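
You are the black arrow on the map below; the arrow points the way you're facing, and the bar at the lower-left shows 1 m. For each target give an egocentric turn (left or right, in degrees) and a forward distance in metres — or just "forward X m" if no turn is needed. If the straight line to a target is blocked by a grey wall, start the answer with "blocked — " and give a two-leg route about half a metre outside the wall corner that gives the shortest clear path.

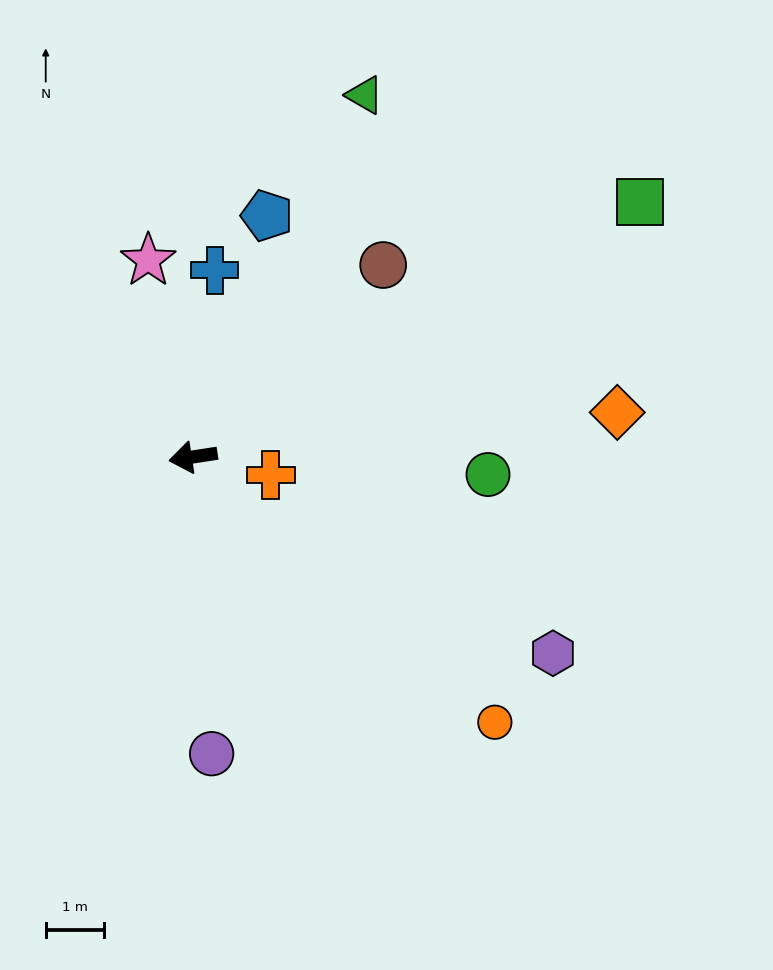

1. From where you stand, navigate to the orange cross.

turn left 158°, forward 1.4 m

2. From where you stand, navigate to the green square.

turn right 159°, forward 8.8 m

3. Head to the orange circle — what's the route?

turn left 130°, forward 6.9 m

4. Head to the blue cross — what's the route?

turn right 105°, forward 3.2 m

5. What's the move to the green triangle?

turn right 124°, forward 6.9 m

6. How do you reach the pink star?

turn right 86°, forward 3.5 m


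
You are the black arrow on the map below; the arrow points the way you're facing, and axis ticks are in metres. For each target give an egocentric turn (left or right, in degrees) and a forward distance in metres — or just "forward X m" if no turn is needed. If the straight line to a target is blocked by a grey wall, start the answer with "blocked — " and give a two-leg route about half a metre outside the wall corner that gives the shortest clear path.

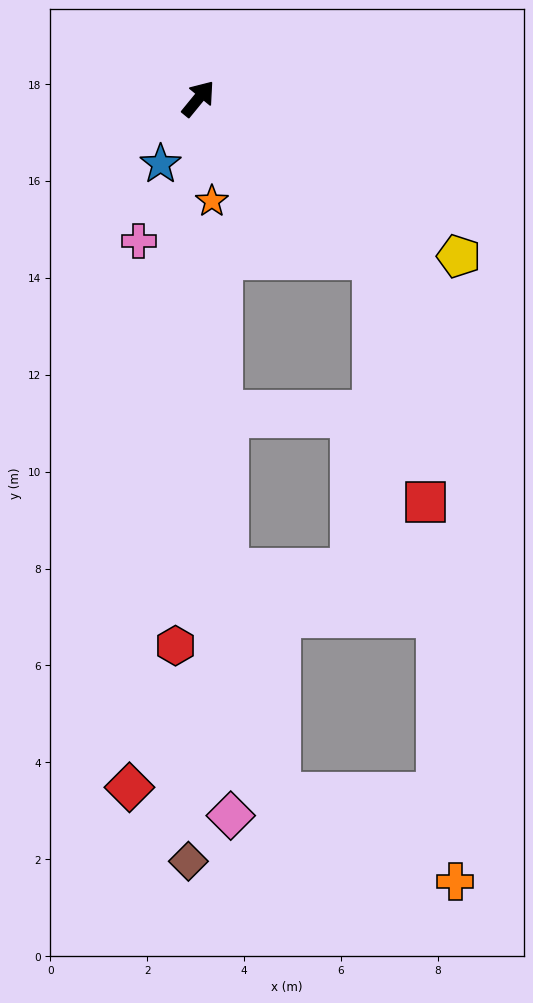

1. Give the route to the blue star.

turn right 171°, forward 1.6 m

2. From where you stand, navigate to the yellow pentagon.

turn right 82°, forward 6.3 m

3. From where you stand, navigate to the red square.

blocked — turn right 93°, forward 4.9 m, then turn right 35°, forward 5.1 m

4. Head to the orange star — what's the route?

turn right 133°, forward 2.1 m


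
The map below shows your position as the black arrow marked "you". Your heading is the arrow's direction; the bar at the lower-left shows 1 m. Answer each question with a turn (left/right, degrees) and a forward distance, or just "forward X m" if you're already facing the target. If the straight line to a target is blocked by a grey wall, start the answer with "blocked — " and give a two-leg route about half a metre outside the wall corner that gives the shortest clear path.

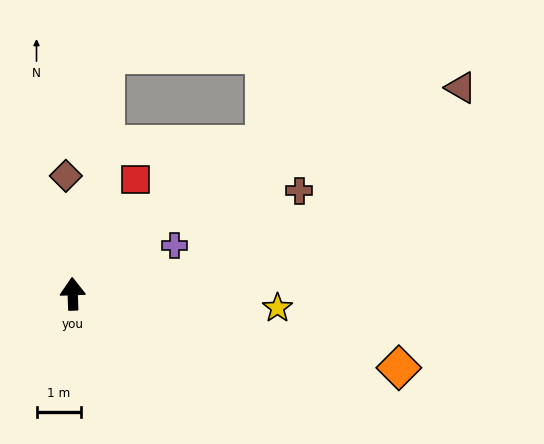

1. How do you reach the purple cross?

turn right 67°, forward 2.5 m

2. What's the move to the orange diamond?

turn right 105°, forward 7.5 m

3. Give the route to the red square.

turn right 31°, forward 2.9 m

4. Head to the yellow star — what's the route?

turn right 96°, forward 4.6 m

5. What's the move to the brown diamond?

forward 2.6 m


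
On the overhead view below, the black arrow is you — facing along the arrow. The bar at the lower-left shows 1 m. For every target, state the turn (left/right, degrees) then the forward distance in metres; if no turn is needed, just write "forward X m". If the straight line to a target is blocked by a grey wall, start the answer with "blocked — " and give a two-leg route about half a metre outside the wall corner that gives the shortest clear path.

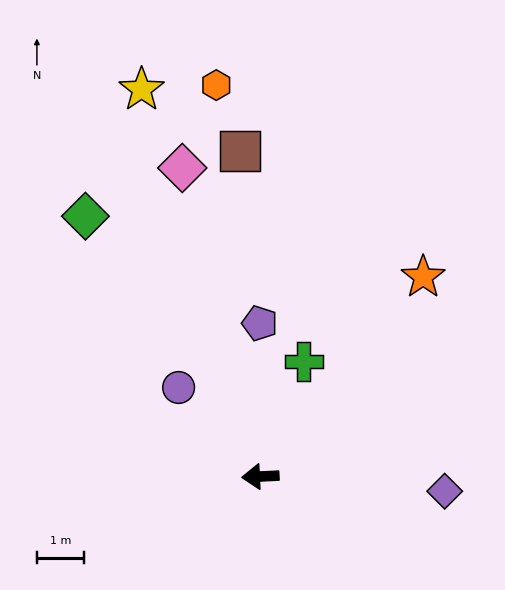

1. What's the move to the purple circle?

turn right 50°, forward 2.6 m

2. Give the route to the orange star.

turn right 132°, forward 5.5 m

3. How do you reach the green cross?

turn right 113°, forward 2.6 m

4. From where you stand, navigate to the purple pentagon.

turn right 93°, forward 3.3 m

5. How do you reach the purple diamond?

turn left 173°, forward 4.0 m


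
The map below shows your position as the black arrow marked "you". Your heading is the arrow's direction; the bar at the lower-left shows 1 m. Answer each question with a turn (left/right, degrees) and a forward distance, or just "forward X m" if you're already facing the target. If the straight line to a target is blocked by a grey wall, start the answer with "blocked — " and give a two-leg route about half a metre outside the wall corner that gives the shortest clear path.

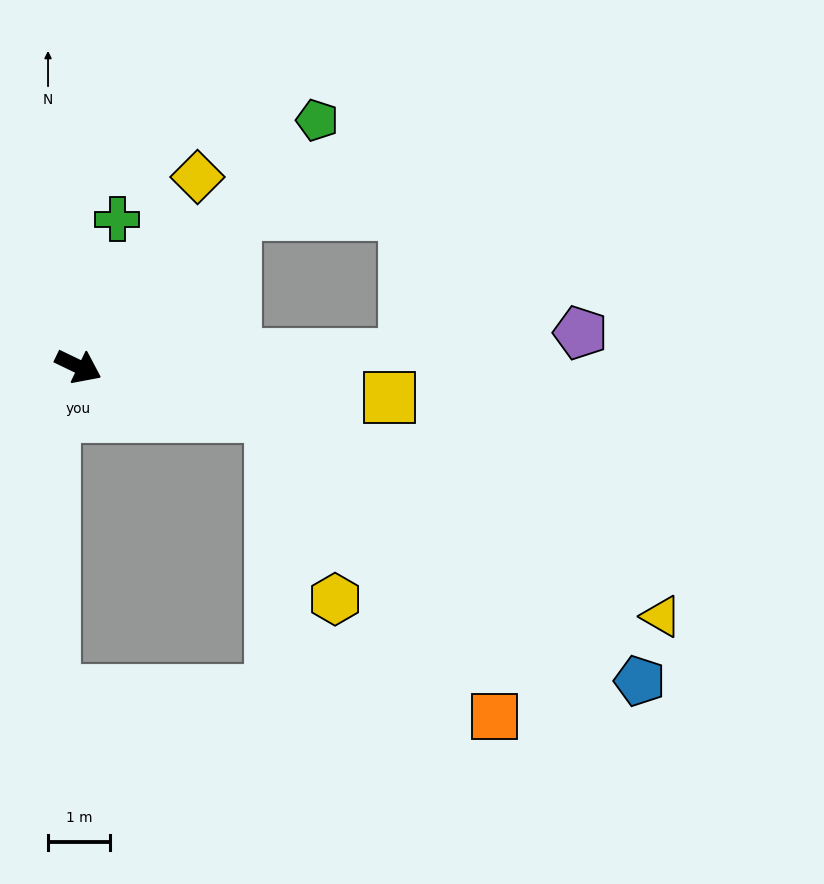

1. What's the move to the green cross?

turn left 101°, forward 2.5 m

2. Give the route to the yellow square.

turn left 20°, forward 5.1 m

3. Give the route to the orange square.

blocked — turn left 11°, forward 3.2 m, then turn right 39°, forward 6.1 m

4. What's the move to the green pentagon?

turn left 72°, forward 5.6 m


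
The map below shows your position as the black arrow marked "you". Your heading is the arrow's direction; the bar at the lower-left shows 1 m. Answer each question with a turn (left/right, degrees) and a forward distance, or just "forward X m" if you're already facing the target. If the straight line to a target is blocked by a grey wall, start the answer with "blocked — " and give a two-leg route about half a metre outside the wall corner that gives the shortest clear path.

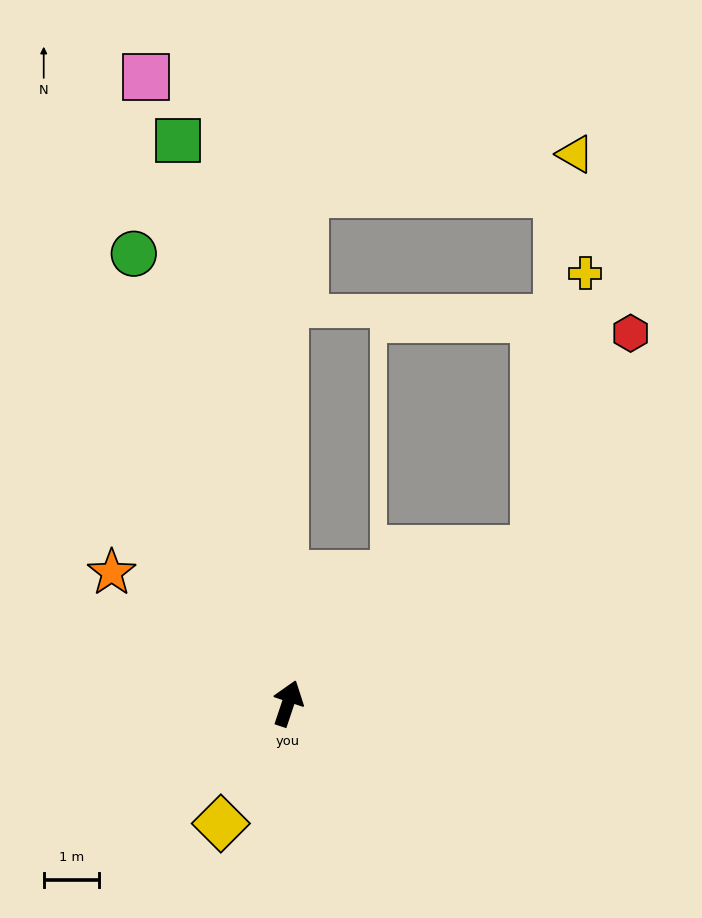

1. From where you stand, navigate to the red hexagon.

blocked — turn right 39°, forward 5.2 m, then turn left 33°, forward 4.3 m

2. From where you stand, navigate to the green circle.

turn left 37°, forward 8.6 m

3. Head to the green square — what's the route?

turn left 30°, forward 10.3 m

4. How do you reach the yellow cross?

blocked — turn right 39°, forward 5.2 m, then turn left 47°, forward 5.0 m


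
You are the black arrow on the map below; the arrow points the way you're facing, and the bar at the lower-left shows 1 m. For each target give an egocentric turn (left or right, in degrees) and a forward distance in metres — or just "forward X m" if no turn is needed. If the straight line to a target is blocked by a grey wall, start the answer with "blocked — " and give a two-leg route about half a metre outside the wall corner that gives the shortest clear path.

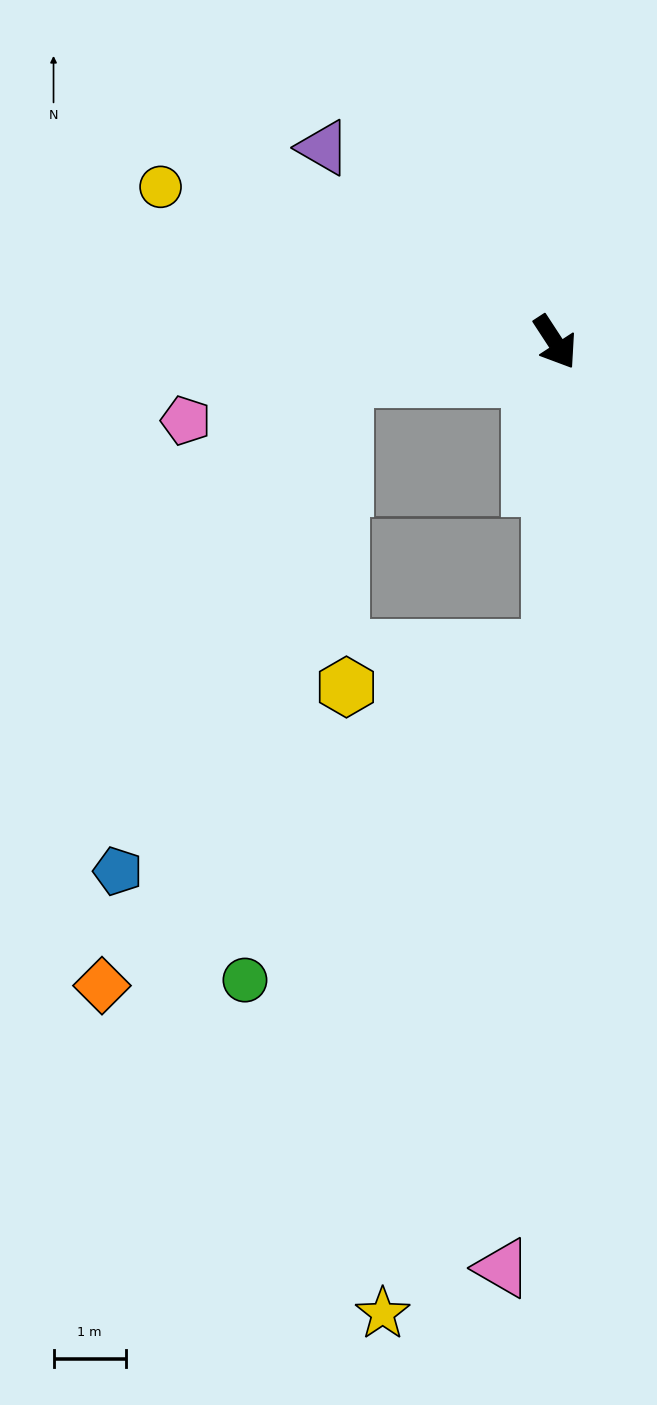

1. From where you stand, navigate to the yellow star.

blocked — turn right 34°, forward 4.3 m, then turn right 14°, forward 9.5 m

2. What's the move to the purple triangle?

turn right 163°, forward 4.2 m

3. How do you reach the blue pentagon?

blocked — turn right 114°, forward 3.0 m, then turn left 56°, forward 7.5 m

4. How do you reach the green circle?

blocked — turn right 114°, forward 3.0 m, then turn left 72°, forward 8.5 m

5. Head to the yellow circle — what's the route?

turn right 145°, forward 5.9 m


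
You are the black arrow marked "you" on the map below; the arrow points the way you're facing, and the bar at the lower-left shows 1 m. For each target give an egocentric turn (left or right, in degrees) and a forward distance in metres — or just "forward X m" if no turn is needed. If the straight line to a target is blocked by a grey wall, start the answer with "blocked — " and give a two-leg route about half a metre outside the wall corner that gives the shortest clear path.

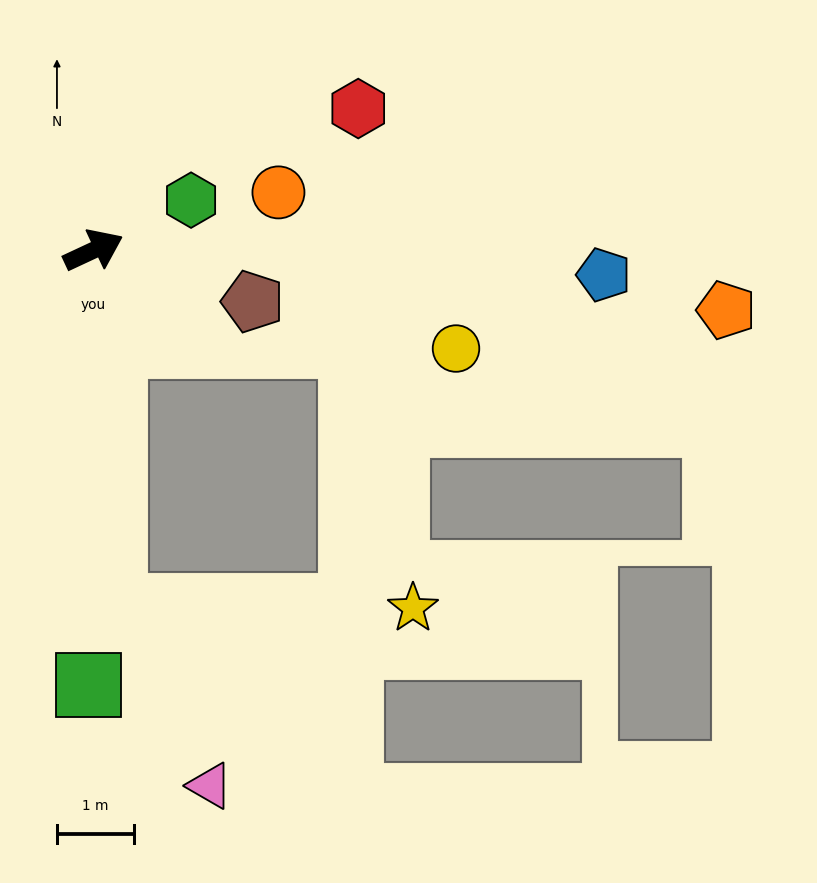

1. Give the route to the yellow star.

blocked — turn right 112°, forward 4.6 m, then turn left 87°, forward 3.9 m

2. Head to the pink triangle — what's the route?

blocked — turn right 112°, forward 4.6 m, then turn left 25°, forward 2.6 m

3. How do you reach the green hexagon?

turn left 2°, forward 1.4 m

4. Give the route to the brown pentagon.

turn right 43°, forward 2.2 m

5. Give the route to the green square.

turn right 116°, forward 5.7 m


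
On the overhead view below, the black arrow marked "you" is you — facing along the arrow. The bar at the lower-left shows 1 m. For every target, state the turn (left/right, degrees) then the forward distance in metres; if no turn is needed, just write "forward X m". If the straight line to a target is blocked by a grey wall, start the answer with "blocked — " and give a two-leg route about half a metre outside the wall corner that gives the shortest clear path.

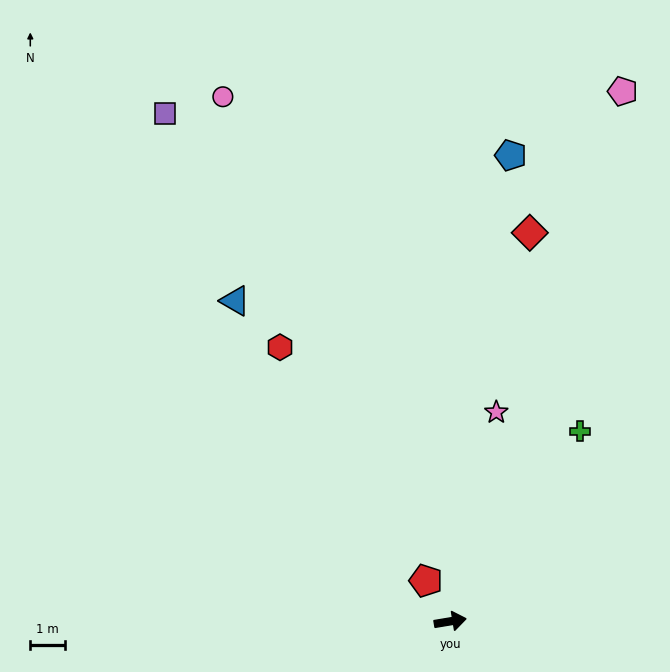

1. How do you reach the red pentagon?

turn left 111°, forward 1.4 m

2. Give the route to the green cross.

turn left 46°, forward 6.6 m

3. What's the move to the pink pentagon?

turn left 63°, forward 16.0 m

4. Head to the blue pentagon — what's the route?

turn left 73°, forward 13.5 m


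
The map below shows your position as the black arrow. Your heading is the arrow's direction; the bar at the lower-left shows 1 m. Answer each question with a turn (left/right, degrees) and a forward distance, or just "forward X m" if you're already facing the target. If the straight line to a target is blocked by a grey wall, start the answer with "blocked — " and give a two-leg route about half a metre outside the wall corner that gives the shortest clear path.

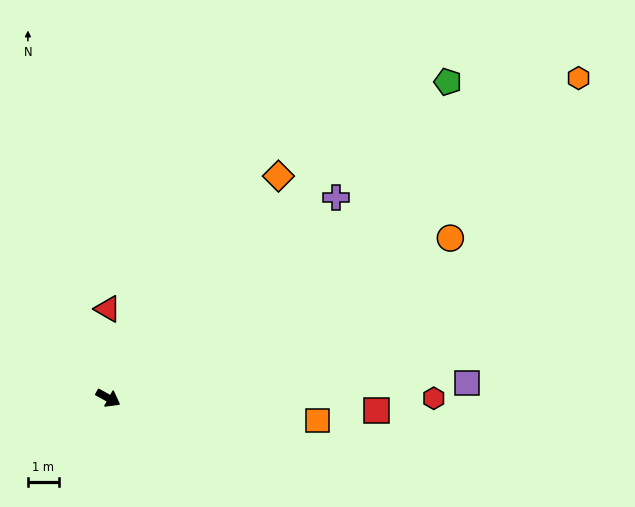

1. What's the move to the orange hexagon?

turn left 63°, forward 18.2 m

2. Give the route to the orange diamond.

turn left 81°, forward 9.0 m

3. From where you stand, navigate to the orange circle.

turn left 54°, forward 12.1 m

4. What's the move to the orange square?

turn left 23°, forward 6.8 m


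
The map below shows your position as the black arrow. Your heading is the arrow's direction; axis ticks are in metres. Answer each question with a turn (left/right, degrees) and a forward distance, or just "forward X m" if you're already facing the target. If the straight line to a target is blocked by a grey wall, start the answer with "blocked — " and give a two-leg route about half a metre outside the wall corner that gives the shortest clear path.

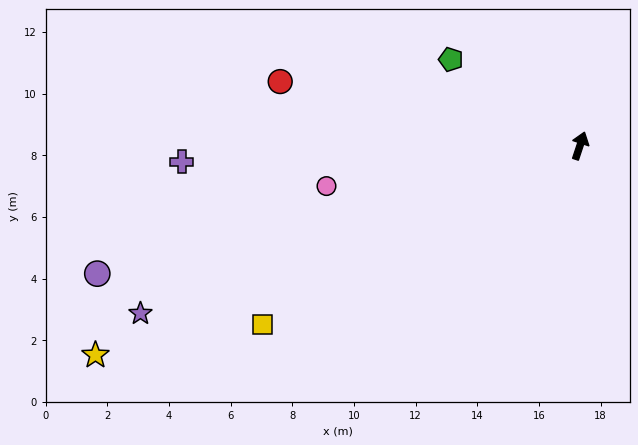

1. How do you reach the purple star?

turn left 129°, forward 15.3 m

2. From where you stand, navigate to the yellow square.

turn left 138°, forward 11.8 m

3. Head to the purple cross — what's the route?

turn left 111°, forward 12.9 m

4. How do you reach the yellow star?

turn left 132°, forward 17.1 m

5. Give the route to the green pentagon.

turn left 75°, forward 5.0 m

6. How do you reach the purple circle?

turn left 123°, forward 16.2 m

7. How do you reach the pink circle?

turn left 117°, forward 8.3 m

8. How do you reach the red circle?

turn left 96°, forward 9.9 m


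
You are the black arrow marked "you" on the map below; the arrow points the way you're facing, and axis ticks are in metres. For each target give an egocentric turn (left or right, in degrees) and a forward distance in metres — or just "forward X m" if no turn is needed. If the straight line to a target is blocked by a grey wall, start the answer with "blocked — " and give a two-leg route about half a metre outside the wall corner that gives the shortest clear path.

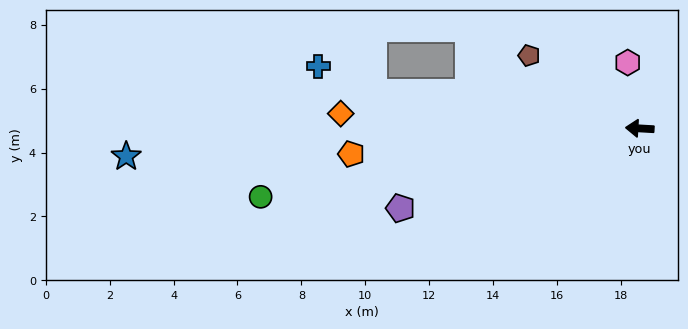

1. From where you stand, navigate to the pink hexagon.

turn right 76°, forward 2.1 m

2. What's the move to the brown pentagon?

turn right 30°, forward 4.1 m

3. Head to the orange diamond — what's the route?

forward 9.4 m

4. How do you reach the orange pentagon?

turn left 8°, forward 9.1 m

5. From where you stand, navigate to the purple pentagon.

turn left 22°, forward 7.9 m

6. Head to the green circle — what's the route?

turn left 13°, forward 12.1 m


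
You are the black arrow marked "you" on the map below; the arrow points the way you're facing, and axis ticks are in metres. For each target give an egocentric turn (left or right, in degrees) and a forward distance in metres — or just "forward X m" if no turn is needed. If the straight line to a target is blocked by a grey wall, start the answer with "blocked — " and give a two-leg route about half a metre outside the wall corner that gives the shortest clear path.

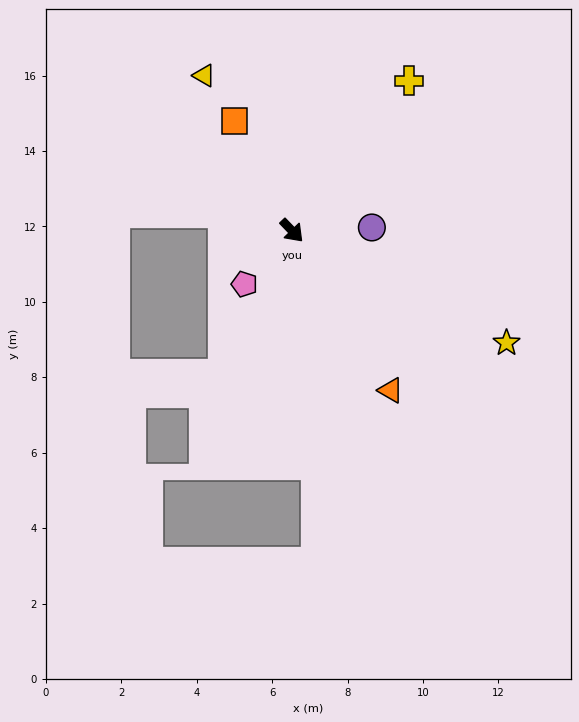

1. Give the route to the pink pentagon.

turn right 85°, forward 1.9 m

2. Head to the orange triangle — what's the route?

turn right 12°, forward 5.0 m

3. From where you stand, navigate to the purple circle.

turn left 48°, forward 2.1 m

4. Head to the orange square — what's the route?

turn left 164°, forward 3.3 m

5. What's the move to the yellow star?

turn left 19°, forward 6.4 m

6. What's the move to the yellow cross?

turn left 98°, forward 5.0 m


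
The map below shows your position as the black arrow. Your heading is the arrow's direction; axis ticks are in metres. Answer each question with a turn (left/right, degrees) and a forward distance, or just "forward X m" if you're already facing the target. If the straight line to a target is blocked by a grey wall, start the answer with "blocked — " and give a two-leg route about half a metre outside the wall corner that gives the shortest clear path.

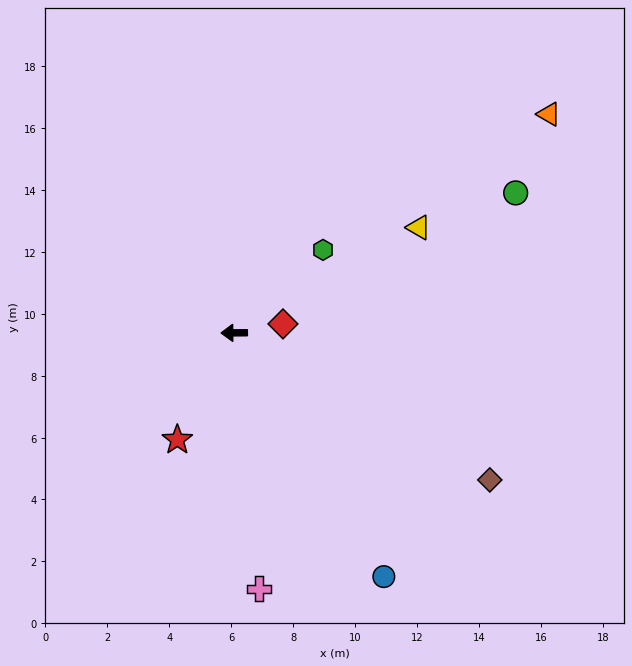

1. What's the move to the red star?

turn left 61°, forward 3.9 m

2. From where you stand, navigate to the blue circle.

turn left 121°, forward 9.2 m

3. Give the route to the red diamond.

turn right 170°, forward 1.6 m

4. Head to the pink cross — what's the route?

turn left 95°, forward 8.3 m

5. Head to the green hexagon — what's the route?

turn right 137°, forward 3.9 m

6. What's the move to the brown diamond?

turn left 150°, forward 9.5 m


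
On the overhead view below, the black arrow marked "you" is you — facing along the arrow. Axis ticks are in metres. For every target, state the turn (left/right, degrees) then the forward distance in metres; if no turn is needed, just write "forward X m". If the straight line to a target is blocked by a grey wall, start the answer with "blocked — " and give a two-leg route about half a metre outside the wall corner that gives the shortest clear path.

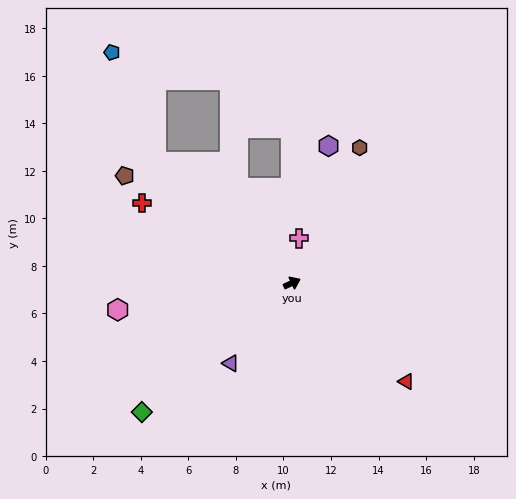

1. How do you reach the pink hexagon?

turn left 164°, forward 7.4 m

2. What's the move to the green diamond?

turn right 164°, forward 8.3 m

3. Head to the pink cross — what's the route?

turn left 56°, forward 1.9 m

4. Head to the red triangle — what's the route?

turn right 66°, forward 6.3 m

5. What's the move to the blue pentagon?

blocked — turn left 113°, forward 7.7 m, then turn right 26°, forward 5.0 m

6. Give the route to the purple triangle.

turn right 152°, forward 4.2 m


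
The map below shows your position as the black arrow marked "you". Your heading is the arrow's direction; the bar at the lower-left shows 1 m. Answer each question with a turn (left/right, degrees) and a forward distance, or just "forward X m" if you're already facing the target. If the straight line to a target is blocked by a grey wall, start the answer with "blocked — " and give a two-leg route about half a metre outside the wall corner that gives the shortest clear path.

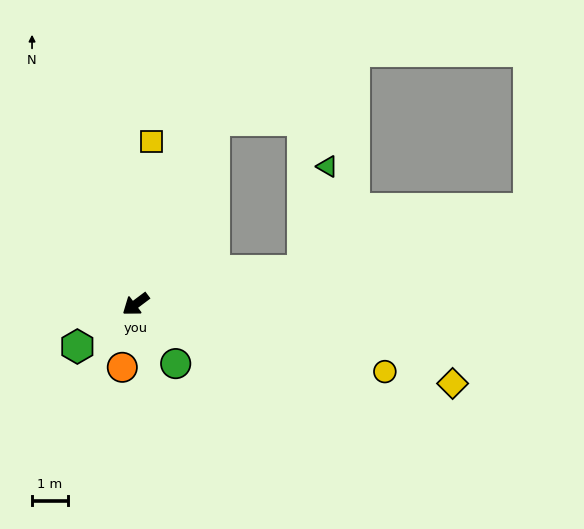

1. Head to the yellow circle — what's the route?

turn left 128°, forward 7.2 m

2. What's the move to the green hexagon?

forward 2.0 m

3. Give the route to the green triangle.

blocked — turn left 154°, forward 4.7 m, then turn left 66°, forward 3.0 m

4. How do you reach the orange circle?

turn left 41°, forward 1.8 m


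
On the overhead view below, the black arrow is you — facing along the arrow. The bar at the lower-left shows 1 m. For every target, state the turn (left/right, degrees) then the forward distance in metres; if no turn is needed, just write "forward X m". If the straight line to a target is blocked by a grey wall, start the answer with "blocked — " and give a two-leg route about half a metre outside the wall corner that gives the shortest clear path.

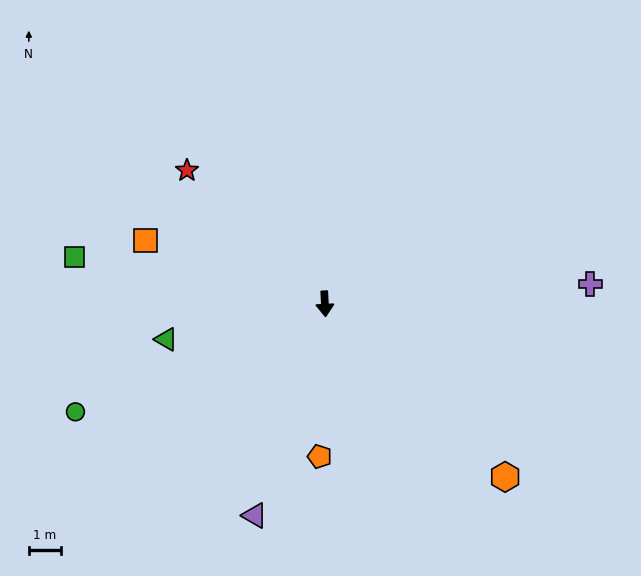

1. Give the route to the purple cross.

turn left 91°, forward 8.3 m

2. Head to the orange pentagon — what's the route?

turn right 5°, forward 4.8 m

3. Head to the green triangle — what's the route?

turn right 80°, forward 5.1 m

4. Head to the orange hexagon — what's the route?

turn left 43°, forward 7.8 m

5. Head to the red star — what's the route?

turn right 137°, forward 6.0 m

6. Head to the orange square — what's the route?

turn right 112°, forward 5.9 m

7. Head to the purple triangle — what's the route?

turn right 21°, forward 7.0 m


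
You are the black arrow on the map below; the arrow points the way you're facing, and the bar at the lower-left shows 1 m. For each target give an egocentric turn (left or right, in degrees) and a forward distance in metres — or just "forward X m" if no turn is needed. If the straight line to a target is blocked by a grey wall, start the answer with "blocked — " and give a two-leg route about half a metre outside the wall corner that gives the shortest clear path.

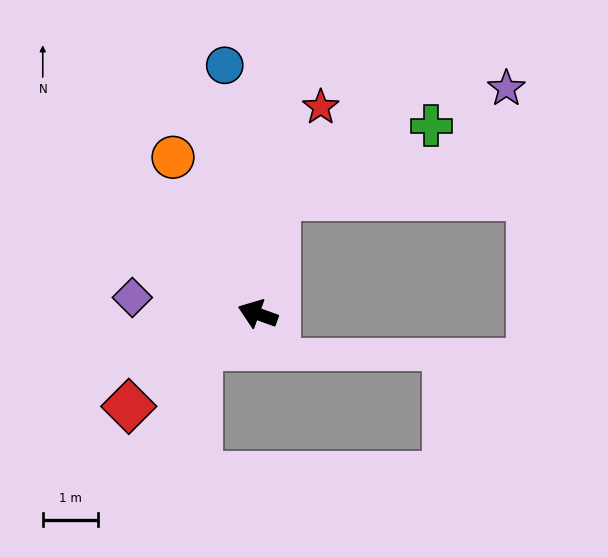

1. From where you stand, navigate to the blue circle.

turn right 63°, forward 4.5 m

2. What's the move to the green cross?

blocked — turn right 80°, forward 2.1 m, then turn right 55°, forward 3.1 m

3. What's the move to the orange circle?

turn right 42°, forward 3.2 m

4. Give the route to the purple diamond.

turn left 12°, forward 2.3 m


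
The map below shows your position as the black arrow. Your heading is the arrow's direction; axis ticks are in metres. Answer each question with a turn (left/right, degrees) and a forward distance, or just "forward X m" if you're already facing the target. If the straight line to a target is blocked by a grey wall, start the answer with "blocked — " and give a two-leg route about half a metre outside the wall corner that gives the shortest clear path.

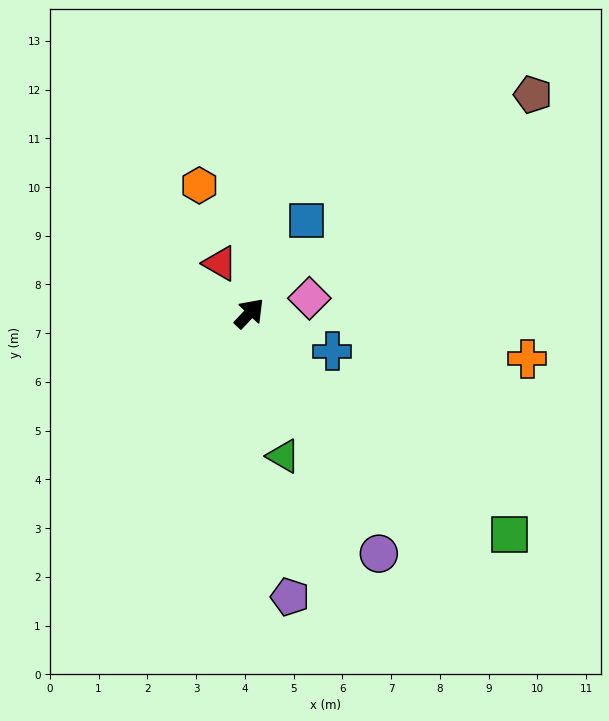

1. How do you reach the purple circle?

turn right 108°, forward 5.6 m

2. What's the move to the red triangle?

turn left 74°, forward 1.2 m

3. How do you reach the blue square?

turn left 12°, forward 2.2 m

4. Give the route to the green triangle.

turn right 123°, forward 3.0 m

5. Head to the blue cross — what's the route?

turn right 71°, forward 1.9 m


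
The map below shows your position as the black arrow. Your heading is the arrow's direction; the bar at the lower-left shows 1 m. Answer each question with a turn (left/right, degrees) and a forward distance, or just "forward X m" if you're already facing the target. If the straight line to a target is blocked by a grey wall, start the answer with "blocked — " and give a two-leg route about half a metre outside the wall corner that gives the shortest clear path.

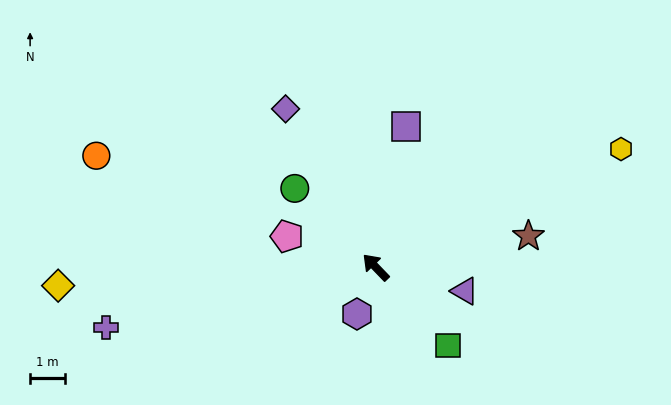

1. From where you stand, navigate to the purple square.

turn right 56°, forward 4.1 m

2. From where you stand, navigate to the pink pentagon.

turn left 27°, forward 2.7 m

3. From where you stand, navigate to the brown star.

turn right 122°, forward 4.5 m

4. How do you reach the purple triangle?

turn right 149°, forward 2.6 m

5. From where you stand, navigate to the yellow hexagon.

turn right 108°, forward 7.8 m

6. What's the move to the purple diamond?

turn right 14°, forward 5.2 m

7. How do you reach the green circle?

forward 3.3 m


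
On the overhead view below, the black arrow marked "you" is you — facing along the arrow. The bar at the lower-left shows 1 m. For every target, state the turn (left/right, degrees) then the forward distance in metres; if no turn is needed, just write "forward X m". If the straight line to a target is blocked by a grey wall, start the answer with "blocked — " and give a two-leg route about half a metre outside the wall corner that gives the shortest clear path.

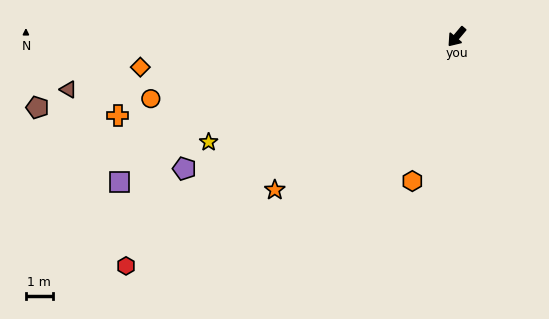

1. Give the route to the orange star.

turn right 10°, forward 8.9 m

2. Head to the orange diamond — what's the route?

turn right 44°, forward 11.9 m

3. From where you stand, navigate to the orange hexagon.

turn left 23°, forward 5.7 m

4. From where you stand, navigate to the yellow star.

turn right 27°, forward 10.1 m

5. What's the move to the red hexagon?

turn right 15°, forward 15.1 m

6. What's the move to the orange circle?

turn right 38°, forward 11.7 m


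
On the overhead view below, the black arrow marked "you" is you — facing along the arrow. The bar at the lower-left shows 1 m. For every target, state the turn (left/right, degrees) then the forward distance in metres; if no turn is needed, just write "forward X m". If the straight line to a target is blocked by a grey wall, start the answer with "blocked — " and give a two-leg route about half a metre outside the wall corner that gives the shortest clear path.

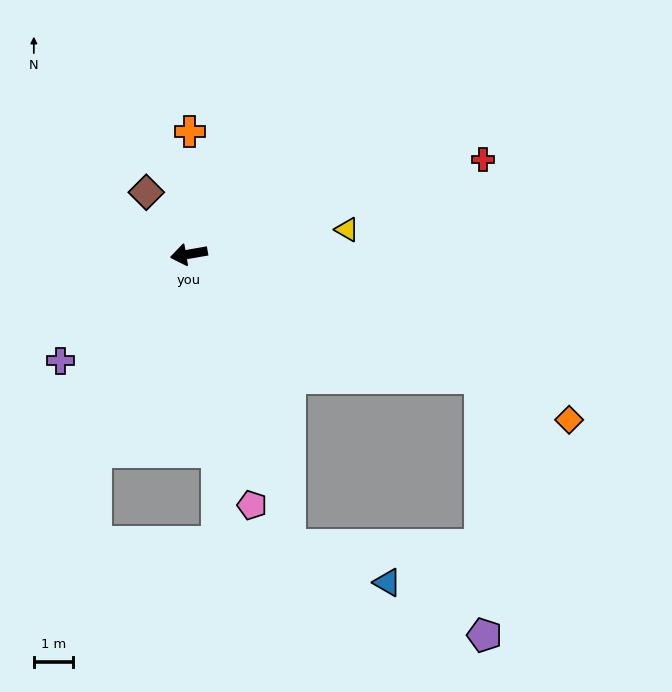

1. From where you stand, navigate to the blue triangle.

blocked — turn left 99°, forward 7.9 m, then turn left 51°, forward 2.7 m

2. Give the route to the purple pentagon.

blocked — turn left 147°, forward 8.1 m, then turn right 66°, forward 6.6 m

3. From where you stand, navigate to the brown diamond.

turn right 65°, forward 1.9 m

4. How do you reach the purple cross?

turn left 30°, forward 4.3 m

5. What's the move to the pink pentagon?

turn left 94°, forward 6.6 m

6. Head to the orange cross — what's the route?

turn right 100°, forward 3.1 m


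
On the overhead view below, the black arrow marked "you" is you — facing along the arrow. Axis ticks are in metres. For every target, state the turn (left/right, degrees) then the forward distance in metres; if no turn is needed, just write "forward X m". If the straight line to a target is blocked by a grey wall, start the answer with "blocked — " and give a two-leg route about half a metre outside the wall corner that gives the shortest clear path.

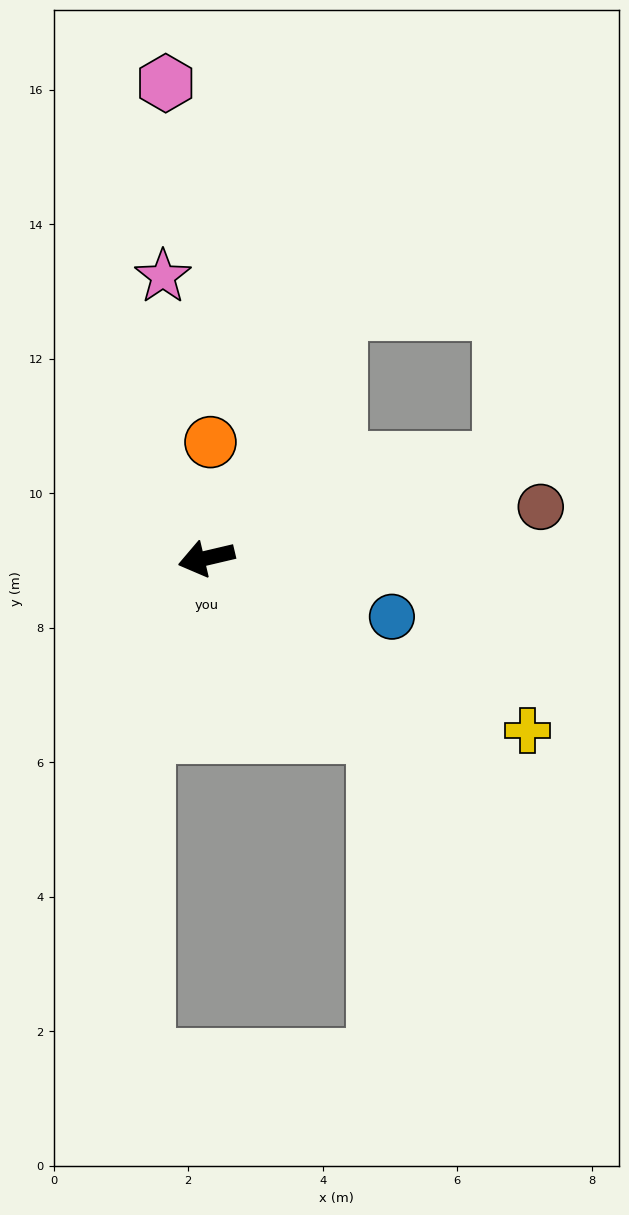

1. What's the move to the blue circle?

turn left 149°, forward 2.9 m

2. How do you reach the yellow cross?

turn left 139°, forward 5.4 m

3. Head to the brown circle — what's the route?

turn left 175°, forward 5.0 m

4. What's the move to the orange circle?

turn right 105°, forward 1.7 m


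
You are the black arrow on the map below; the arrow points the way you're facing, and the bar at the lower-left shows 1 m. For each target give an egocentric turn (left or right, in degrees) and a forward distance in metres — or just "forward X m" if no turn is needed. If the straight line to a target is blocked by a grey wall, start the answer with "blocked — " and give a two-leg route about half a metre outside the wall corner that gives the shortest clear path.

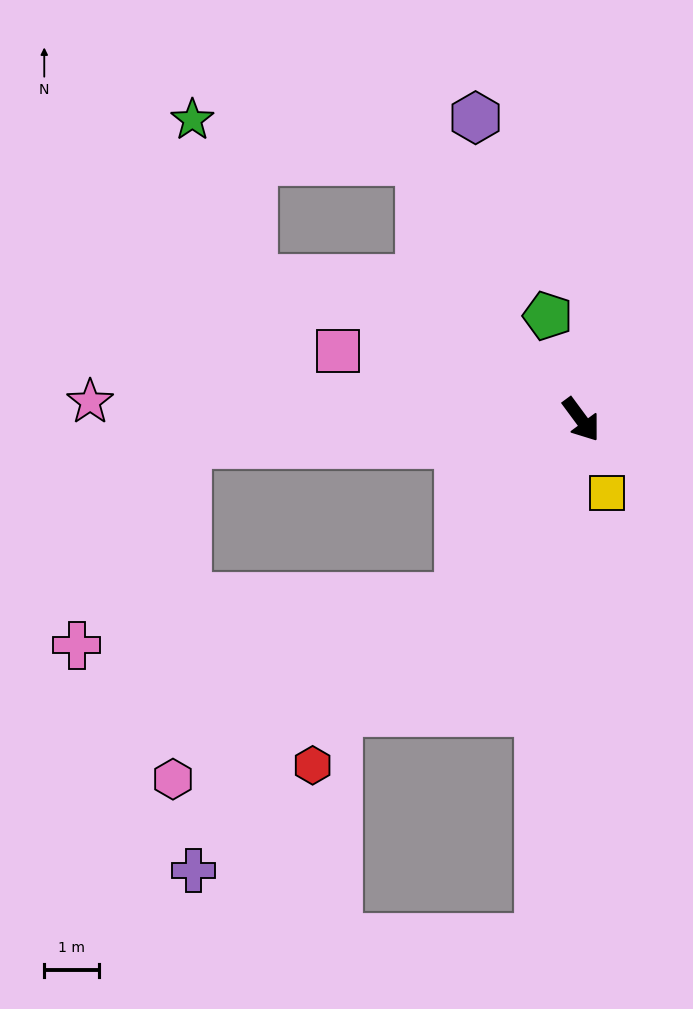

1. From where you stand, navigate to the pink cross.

blocked — turn right 72°, forward 3.9 m, then turn right 47°, forward 7.0 m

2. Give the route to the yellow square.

turn right 17°, forward 1.4 m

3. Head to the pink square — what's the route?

turn right 142°, forward 4.6 m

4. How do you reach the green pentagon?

turn left 161°, forward 2.0 m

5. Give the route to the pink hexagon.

blocked — turn right 72°, forward 3.9 m, then turn right 22°, forward 6.1 m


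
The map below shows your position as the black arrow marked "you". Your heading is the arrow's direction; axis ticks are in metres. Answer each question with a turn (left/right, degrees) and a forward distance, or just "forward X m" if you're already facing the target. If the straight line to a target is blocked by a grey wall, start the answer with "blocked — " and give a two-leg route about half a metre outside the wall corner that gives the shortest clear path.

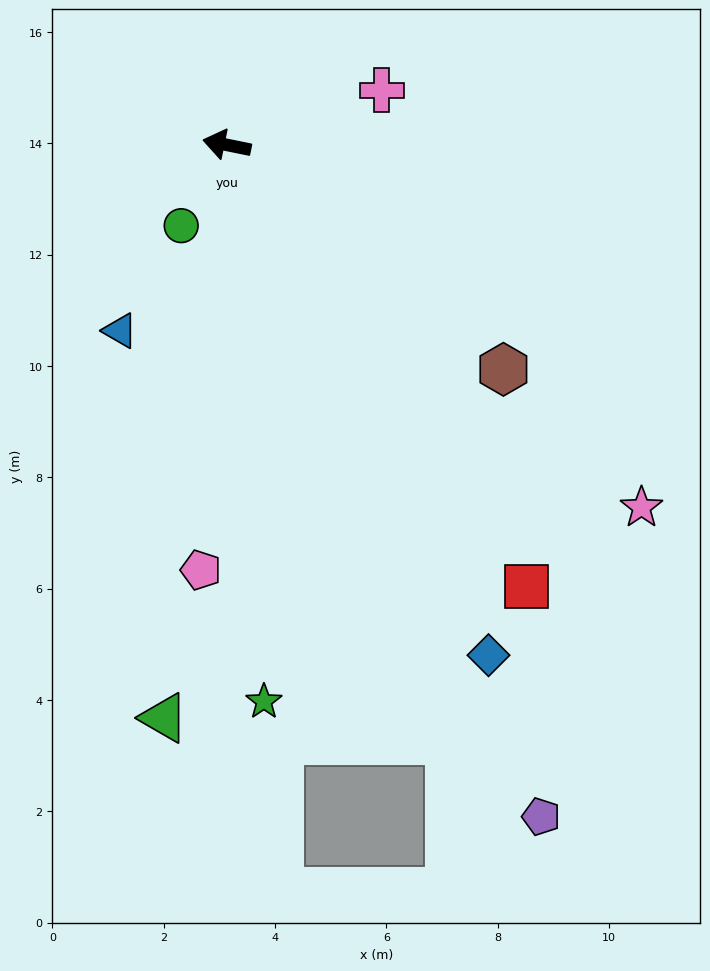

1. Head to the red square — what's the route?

turn left 136°, forward 9.6 m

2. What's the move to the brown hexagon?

turn left 152°, forward 6.4 m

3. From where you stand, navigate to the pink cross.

turn right 149°, forward 3.0 m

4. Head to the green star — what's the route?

turn left 105°, forward 10.0 m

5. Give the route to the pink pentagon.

turn left 98°, forward 7.7 m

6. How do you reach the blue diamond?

turn left 129°, forward 10.3 m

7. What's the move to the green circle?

turn left 72°, forward 1.7 m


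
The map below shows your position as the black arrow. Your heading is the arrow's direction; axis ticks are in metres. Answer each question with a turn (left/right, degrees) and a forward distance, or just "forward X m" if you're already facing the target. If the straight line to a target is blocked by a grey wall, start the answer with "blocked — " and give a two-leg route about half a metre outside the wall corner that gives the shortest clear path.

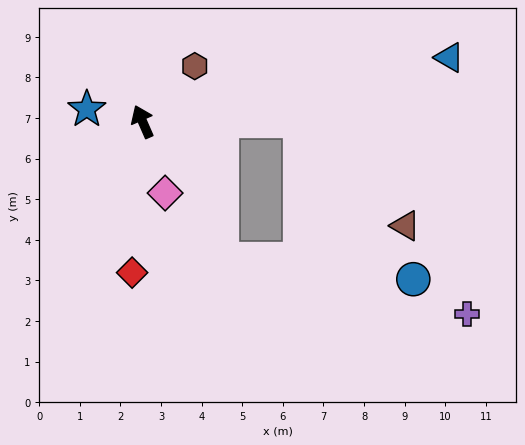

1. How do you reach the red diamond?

turn left 152°, forward 3.7 m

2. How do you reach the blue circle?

blocked — turn right 113°, forward 3.9 m, then turn right 55°, forward 4.8 m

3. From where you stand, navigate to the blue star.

turn left 54°, forward 1.4 m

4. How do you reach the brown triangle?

blocked — turn right 113°, forward 3.9 m, then turn right 46°, forward 3.7 m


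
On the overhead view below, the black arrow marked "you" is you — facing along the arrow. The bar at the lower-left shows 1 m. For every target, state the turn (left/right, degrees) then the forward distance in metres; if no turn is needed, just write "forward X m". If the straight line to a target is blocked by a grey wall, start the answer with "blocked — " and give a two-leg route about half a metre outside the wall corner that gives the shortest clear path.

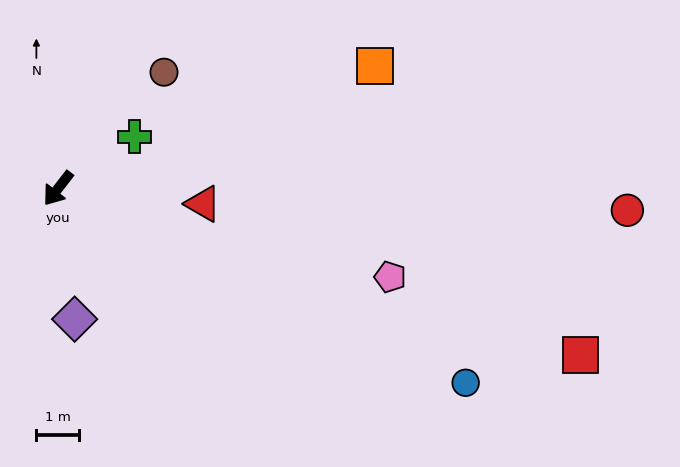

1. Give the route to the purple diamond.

turn left 45°, forward 3.1 m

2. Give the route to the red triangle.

turn left 122°, forward 3.4 m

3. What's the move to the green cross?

turn left 162°, forward 2.1 m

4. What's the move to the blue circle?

turn left 102°, forward 10.5 m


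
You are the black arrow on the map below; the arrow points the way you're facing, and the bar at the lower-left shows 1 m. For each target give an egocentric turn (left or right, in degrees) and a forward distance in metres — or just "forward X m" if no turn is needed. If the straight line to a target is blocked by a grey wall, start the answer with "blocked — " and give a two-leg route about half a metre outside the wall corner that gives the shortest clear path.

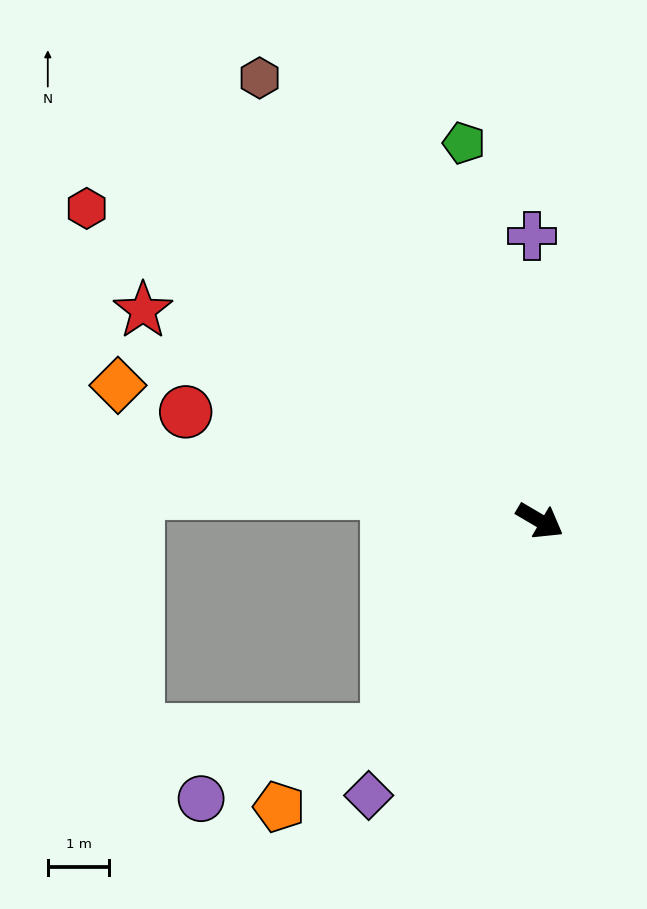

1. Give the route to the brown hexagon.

turn left 153°, forward 8.5 m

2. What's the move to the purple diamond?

turn right 91°, forward 5.2 m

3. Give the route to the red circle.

turn right 167°, forward 6.0 m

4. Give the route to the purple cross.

turn left 122°, forward 4.6 m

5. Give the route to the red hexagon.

turn left 176°, forward 8.9 m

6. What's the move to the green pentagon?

turn left 132°, forward 6.2 m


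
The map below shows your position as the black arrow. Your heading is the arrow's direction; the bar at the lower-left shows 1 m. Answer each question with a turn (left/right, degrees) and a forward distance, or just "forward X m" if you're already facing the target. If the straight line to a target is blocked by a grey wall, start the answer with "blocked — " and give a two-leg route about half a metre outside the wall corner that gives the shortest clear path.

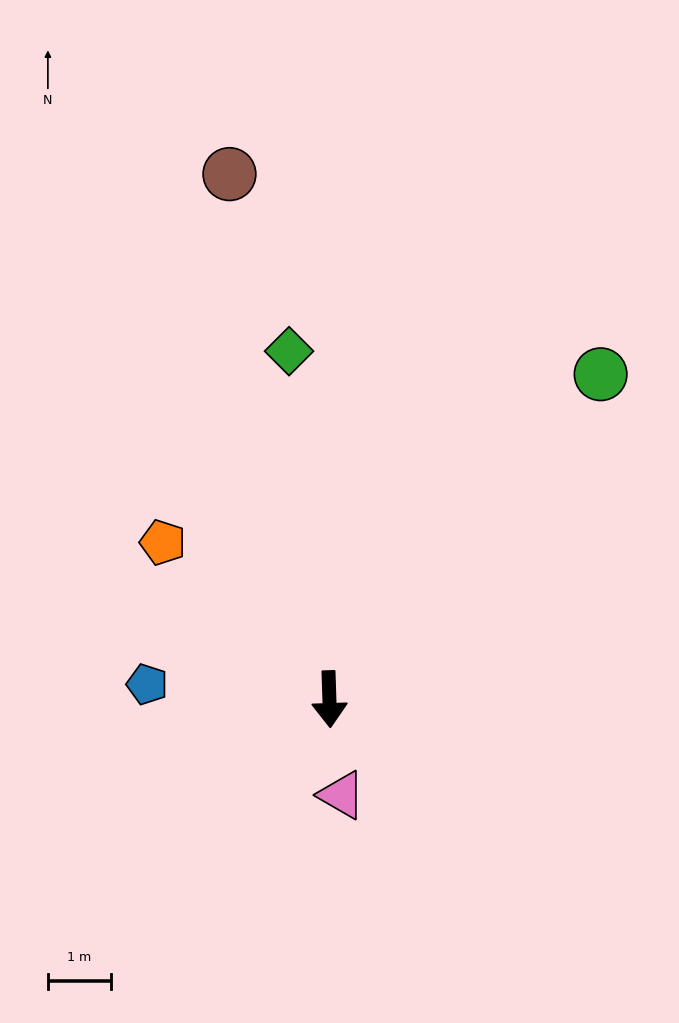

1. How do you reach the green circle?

turn left 138°, forward 6.7 m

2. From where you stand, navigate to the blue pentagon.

turn right 97°, forward 2.9 m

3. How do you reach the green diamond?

turn right 175°, forward 5.6 m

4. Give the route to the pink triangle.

turn left 5°, forward 1.5 m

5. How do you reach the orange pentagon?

turn right 135°, forward 3.6 m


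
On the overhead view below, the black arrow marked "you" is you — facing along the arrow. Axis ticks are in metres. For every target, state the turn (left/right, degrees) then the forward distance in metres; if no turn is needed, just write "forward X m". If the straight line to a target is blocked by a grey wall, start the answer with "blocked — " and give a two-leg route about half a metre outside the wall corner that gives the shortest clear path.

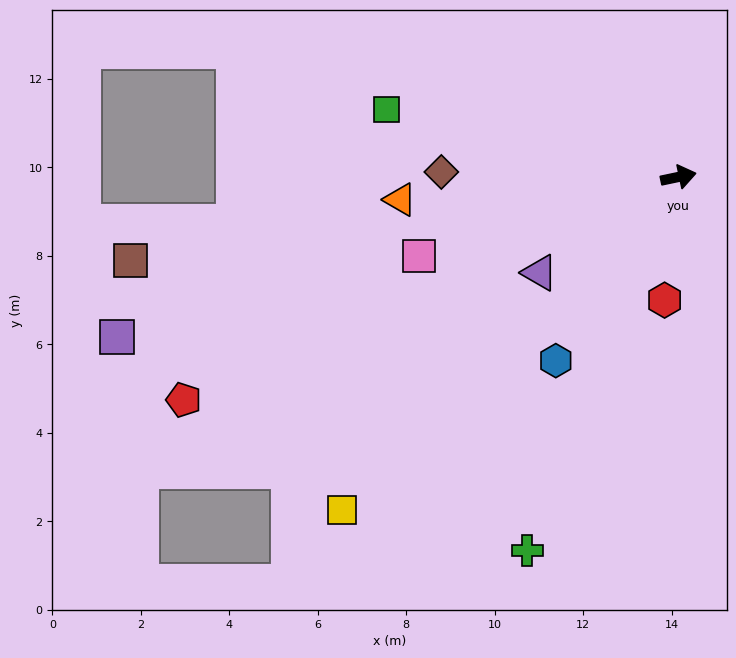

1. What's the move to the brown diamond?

turn left 167°, forward 5.4 m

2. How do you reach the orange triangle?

turn left 173°, forward 6.3 m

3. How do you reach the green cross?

turn right 124°, forward 9.1 m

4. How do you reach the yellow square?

turn right 147°, forward 10.7 m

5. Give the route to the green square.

turn left 155°, forward 6.8 m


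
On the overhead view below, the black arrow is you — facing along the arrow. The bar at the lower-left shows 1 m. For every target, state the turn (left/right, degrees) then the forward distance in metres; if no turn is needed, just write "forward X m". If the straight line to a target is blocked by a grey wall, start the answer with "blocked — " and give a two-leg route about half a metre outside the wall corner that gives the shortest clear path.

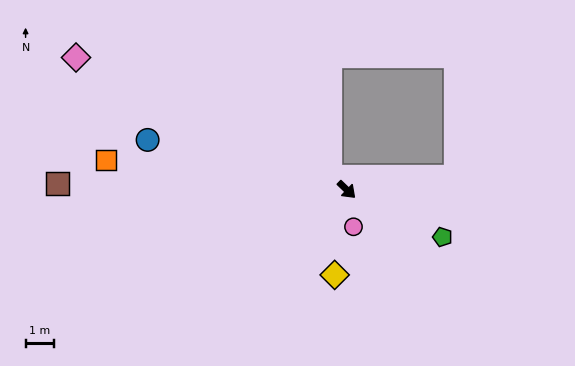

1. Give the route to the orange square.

turn right 143°, forward 8.7 m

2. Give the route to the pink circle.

turn right 36°, forward 1.3 m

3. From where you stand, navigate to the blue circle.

turn right 150°, forward 7.3 m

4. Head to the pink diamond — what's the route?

turn right 162°, forward 10.8 m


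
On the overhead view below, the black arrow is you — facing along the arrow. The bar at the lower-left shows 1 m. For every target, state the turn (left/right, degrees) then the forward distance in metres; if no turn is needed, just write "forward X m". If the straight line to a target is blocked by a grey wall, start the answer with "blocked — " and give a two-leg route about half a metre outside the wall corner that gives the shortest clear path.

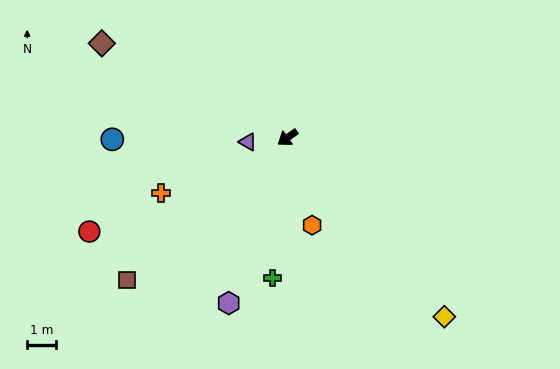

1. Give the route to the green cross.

turn left 48°, forward 4.8 m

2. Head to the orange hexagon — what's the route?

turn left 70°, forward 3.1 m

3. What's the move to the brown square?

turn left 6°, forward 7.3 m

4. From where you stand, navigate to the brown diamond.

turn right 62°, forward 7.1 m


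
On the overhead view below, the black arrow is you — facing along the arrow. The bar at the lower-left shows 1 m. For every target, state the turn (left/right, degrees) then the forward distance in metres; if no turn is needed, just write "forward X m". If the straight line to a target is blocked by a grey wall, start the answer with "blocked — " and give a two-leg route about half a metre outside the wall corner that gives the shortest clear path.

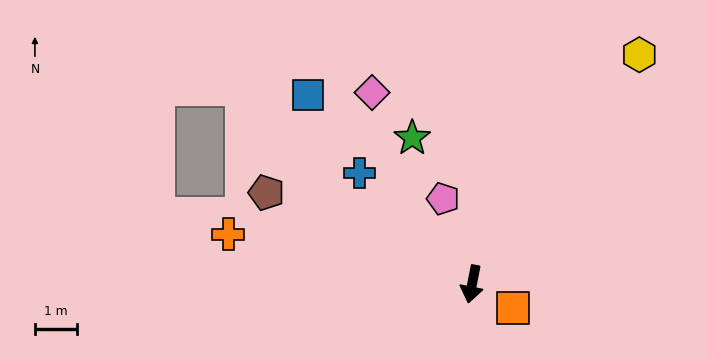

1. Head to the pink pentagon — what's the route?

turn right 150°, forward 2.2 m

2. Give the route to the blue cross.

turn right 123°, forward 3.8 m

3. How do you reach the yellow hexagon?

turn left 155°, forward 6.8 m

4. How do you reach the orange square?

turn left 71°, forward 1.1 m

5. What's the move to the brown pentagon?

turn right 103°, forward 5.4 m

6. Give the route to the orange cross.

turn right 90°, forward 5.9 m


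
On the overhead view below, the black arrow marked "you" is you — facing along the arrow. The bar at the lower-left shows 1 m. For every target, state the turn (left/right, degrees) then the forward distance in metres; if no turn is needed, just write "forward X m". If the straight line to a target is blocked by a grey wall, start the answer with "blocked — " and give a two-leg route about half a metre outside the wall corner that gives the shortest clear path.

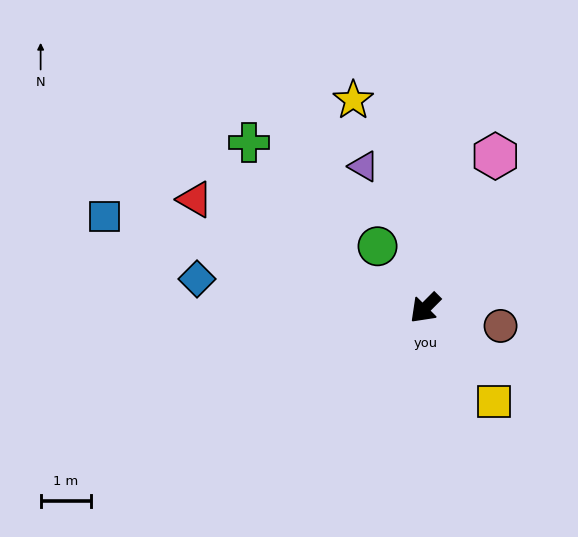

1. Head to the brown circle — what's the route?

turn left 122°, forward 1.5 m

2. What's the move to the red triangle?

turn right 70°, forward 5.0 m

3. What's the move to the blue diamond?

turn right 52°, forward 4.6 m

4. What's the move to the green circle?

turn right 97°, forward 1.5 m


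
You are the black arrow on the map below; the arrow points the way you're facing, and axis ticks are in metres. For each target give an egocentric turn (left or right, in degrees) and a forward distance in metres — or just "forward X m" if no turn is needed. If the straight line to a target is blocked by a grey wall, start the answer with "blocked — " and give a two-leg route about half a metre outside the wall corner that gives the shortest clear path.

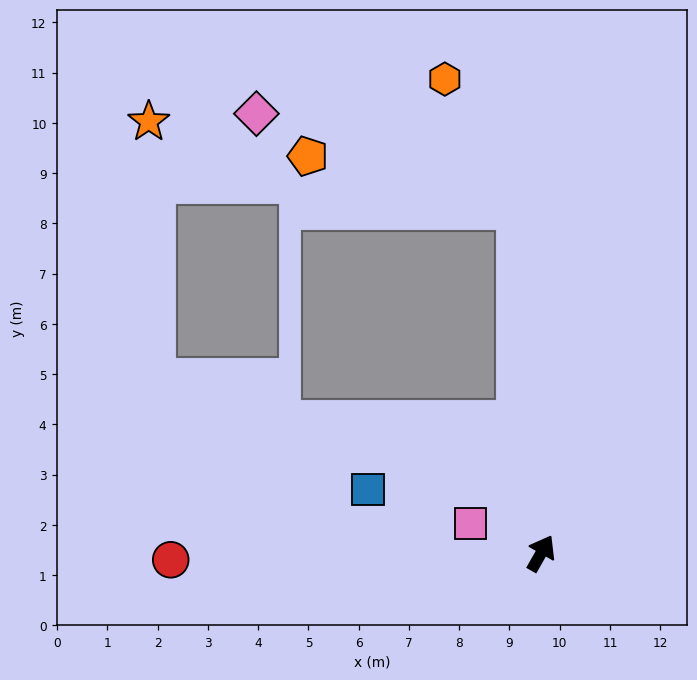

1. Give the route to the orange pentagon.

blocked — turn left 33°, forward 6.9 m, then turn left 73°, forward 4.3 m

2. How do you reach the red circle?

turn left 121°, forward 7.4 m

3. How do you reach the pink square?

turn left 97°, forward 1.5 m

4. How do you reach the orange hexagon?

blocked — turn left 33°, forward 6.9 m, then turn left 26°, forward 3.0 m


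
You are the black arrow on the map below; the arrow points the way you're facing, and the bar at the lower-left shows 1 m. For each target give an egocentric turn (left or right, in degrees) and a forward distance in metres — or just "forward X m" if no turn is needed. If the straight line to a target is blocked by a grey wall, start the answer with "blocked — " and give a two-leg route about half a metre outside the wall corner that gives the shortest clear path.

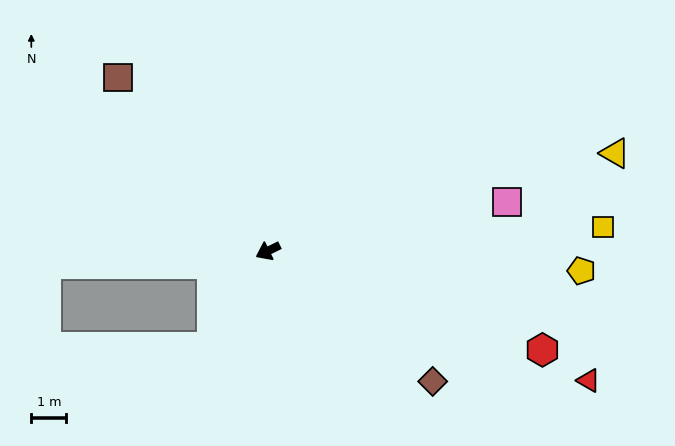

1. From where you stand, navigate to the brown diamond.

turn left 116°, forward 6.0 m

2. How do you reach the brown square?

turn right 75°, forward 6.5 m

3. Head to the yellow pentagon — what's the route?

turn left 150°, forward 8.9 m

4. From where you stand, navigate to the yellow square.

turn left 158°, forward 9.6 m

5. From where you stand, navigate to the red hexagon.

turn left 134°, forward 8.3 m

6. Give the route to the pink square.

turn left 165°, forward 6.9 m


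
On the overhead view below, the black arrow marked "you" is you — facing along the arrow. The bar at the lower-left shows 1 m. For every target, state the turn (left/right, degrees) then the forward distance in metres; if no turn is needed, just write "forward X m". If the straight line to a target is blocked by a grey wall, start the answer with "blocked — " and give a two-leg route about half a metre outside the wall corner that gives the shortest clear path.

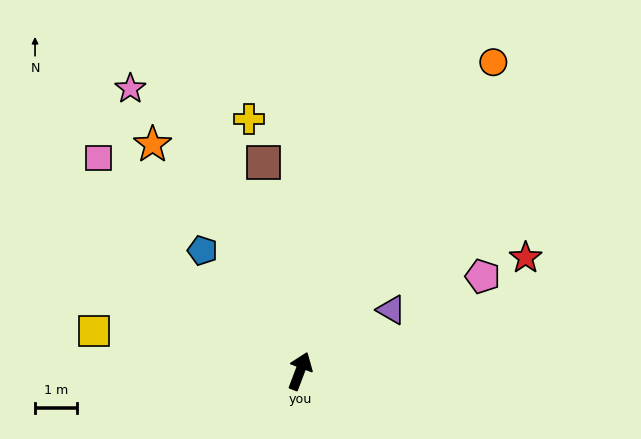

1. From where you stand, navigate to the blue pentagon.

turn left 60°, forward 3.7 m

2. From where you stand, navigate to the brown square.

turn left 31°, forward 5.1 m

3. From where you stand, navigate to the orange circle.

turn right 11°, forward 8.8 m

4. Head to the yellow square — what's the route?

turn left 100°, forward 5.1 m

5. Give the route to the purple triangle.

turn right 35°, forward 2.6 m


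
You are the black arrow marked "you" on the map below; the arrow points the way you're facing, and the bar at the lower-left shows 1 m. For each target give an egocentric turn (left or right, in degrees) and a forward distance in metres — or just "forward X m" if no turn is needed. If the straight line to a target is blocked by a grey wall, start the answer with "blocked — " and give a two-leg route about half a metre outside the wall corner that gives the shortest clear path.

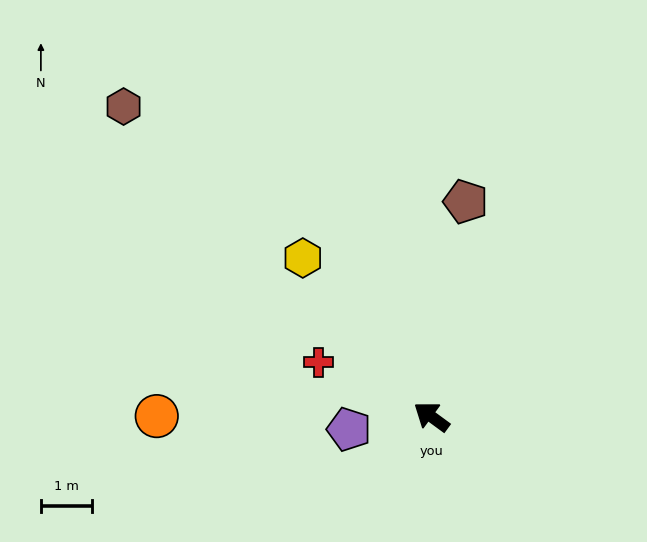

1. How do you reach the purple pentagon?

turn left 45°, forward 1.6 m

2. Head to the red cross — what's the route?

turn left 11°, forward 2.5 m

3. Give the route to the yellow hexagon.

turn right 15°, forward 4.0 m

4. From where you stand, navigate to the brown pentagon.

turn right 63°, forward 4.3 m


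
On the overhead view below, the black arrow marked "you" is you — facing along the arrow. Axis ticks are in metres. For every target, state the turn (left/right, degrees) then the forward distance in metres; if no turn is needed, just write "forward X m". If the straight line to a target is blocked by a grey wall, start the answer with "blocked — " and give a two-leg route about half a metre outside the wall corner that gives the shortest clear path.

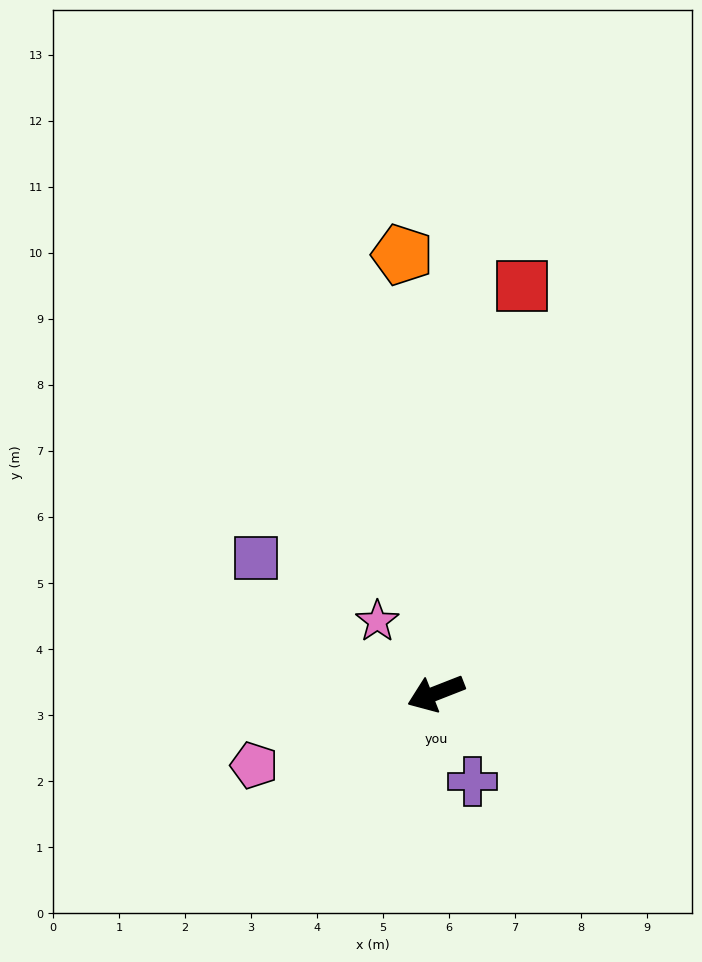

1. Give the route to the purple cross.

turn left 91°, forward 1.4 m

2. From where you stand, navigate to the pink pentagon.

forward 3.0 m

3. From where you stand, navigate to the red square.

turn right 123°, forward 6.3 m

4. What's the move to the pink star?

turn right 72°, forward 1.4 m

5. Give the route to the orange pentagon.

turn right 107°, forward 6.7 m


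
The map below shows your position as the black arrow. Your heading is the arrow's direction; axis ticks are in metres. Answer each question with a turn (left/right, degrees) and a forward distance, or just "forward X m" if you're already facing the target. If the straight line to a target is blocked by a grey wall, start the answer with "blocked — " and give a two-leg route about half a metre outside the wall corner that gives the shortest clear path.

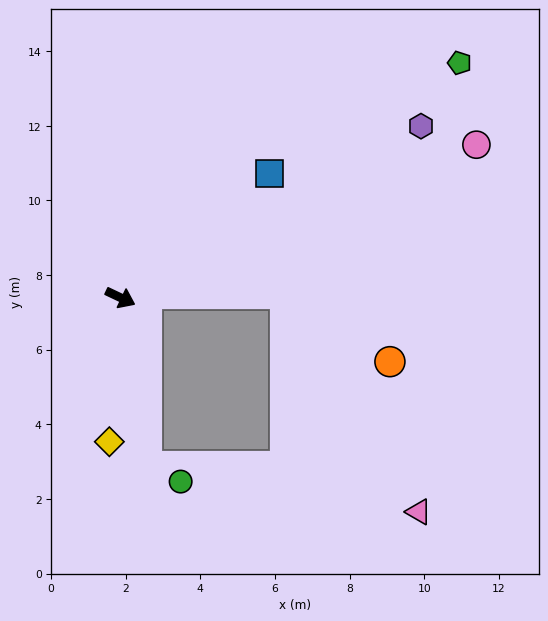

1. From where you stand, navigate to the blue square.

turn left 65°, forward 5.2 m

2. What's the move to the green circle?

blocked — turn right 56°, forward 4.6 m, then turn left 57°, forward 1.0 m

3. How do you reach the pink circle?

turn left 49°, forward 10.4 m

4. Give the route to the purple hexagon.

turn left 55°, forward 9.3 m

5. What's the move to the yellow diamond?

turn right 69°, forward 3.9 m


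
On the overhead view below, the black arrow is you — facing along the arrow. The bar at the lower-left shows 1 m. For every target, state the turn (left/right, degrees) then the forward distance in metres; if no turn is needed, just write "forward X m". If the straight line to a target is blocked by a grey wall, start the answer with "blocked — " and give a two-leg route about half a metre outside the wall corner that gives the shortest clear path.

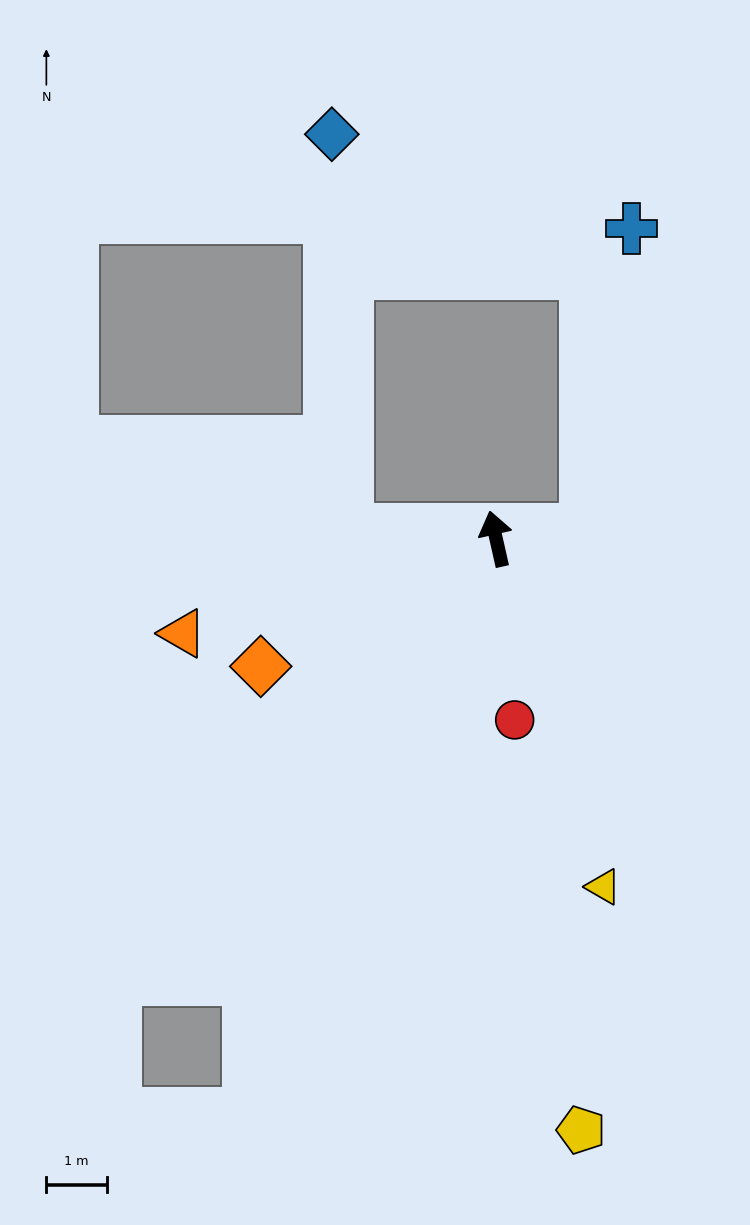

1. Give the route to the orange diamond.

turn left 106°, forward 4.4 m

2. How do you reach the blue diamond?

blocked — turn left 74°, forward 2.5 m, then turn right 84°, forward 6.6 m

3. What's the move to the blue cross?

blocked — turn right 97°, forward 1.5 m, then turn left 75°, forward 5.1 m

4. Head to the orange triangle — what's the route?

turn left 94°, forward 5.4 m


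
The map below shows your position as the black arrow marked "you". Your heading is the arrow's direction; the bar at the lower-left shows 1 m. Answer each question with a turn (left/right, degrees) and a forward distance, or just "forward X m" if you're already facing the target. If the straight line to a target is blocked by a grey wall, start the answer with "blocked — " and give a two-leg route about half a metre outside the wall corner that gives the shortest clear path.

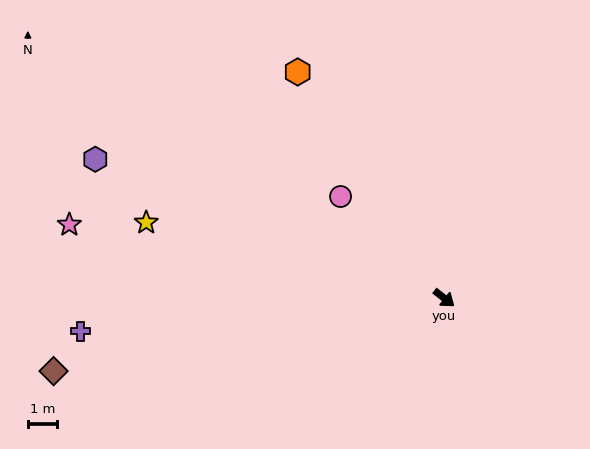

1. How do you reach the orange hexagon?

turn left 161°, forward 9.3 m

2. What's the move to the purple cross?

turn right 136°, forward 12.7 m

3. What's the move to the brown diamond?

turn right 131°, forward 13.8 m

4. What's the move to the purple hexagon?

turn right 163°, forward 13.0 m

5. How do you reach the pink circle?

turn left 174°, forward 5.0 m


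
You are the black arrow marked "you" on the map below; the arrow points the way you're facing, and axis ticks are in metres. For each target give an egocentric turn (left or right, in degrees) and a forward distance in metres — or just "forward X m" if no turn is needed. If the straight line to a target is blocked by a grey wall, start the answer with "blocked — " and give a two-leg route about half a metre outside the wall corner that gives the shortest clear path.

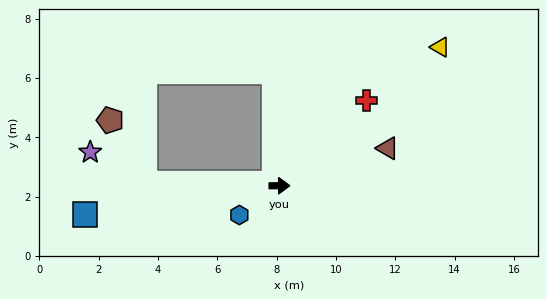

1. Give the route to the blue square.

turn right 172°, forward 6.6 m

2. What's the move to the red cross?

turn left 44°, forward 4.1 m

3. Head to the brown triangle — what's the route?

turn left 19°, forward 3.9 m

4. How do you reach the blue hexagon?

turn right 144°, forward 1.7 m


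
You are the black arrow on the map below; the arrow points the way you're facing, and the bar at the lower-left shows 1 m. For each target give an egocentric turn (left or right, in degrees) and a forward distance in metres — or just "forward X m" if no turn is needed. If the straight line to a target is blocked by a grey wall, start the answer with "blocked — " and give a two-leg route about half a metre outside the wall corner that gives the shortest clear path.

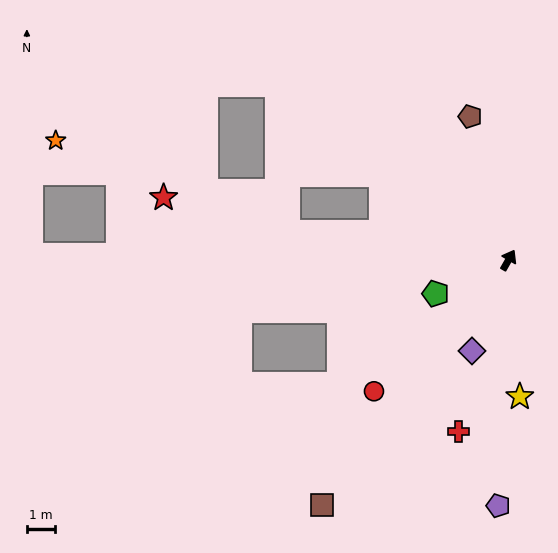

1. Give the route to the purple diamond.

turn right 172°, forward 3.4 m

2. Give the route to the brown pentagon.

turn left 45°, forward 5.2 m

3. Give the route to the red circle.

turn left 164°, forward 6.6 m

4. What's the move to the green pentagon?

turn left 144°, forward 2.8 m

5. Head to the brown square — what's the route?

turn left 172°, forward 10.8 m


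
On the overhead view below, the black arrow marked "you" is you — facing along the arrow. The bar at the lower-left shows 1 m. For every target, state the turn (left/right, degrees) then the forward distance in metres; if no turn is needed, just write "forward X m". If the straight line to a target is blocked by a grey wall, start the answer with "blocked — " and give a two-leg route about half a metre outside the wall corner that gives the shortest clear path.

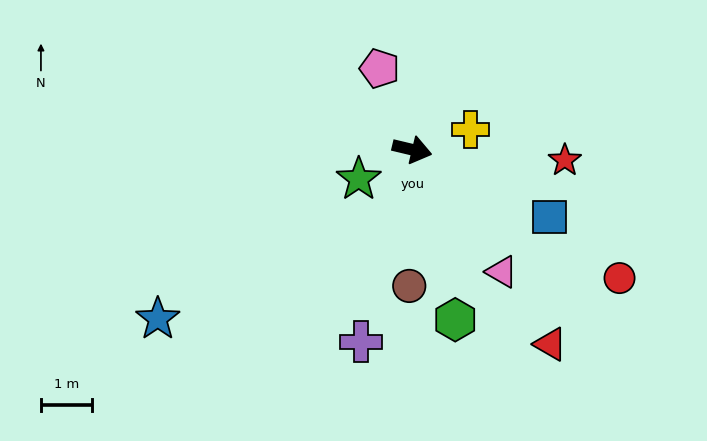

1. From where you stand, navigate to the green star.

turn right 138°, forward 1.2 m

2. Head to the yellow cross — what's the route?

turn left 33°, forward 1.2 m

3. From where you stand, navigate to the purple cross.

turn right 91°, forward 3.9 m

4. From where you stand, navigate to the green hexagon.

turn right 62°, forward 3.5 m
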